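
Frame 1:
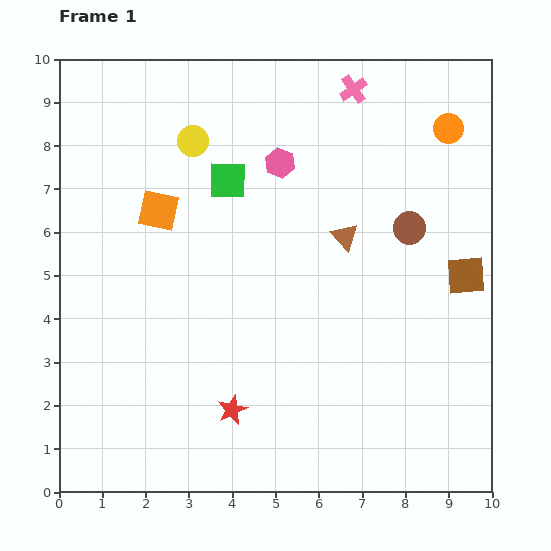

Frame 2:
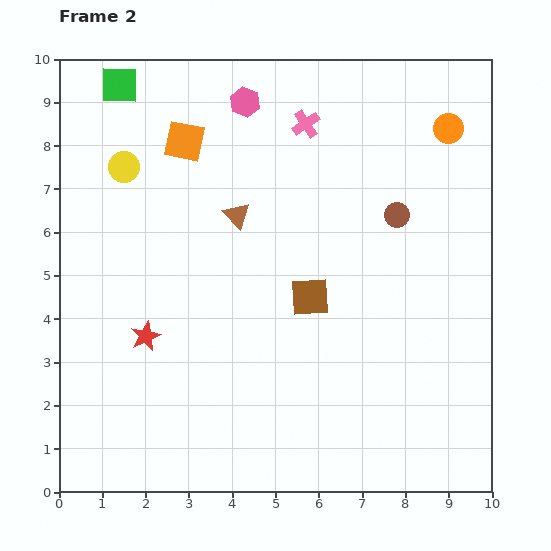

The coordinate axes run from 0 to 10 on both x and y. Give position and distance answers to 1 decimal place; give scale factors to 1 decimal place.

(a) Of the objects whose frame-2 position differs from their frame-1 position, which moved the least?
the brown circle

(moved 0.4)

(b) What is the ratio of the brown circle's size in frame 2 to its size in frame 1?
0.8×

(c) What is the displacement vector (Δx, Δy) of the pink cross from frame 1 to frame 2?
(-1.1, -0.8)

The pink cross was at (6.8, 9.3) in frame 1 and (5.7, 8.5) in frame 2.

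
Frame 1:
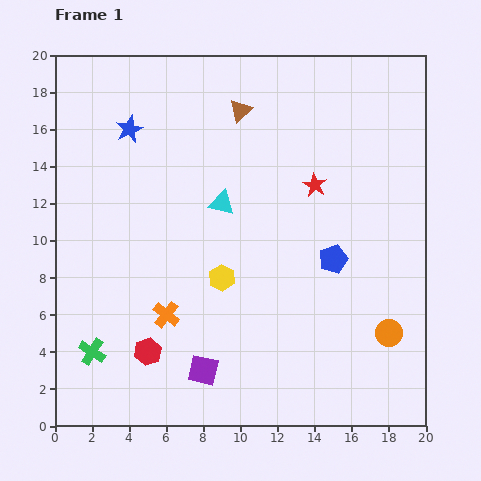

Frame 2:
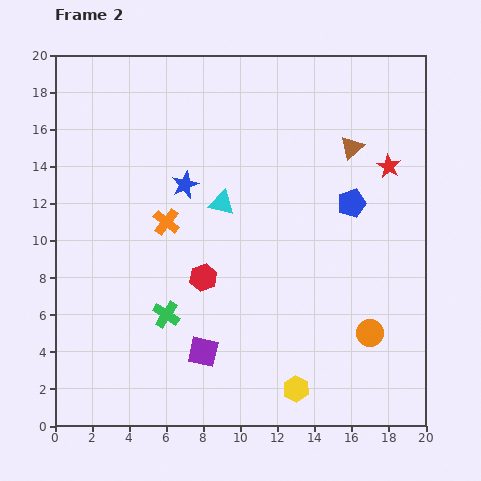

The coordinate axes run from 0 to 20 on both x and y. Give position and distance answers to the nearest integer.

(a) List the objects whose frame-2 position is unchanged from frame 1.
the cyan triangle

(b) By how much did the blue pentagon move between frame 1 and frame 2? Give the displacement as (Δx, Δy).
(1, 3)

The blue pentagon was at (15, 9) in frame 1 and (16, 12) in frame 2.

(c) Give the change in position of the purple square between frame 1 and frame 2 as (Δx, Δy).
(0, 1)

The purple square was at (8, 3) in frame 1 and (8, 4) in frame 2.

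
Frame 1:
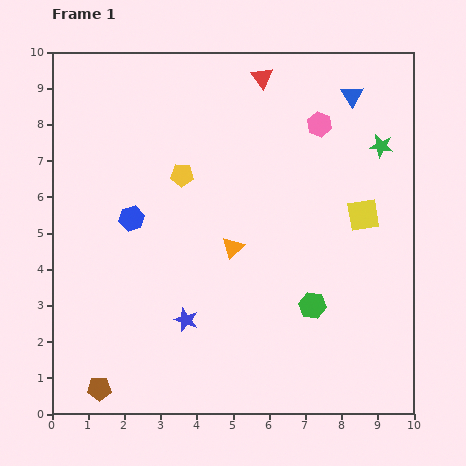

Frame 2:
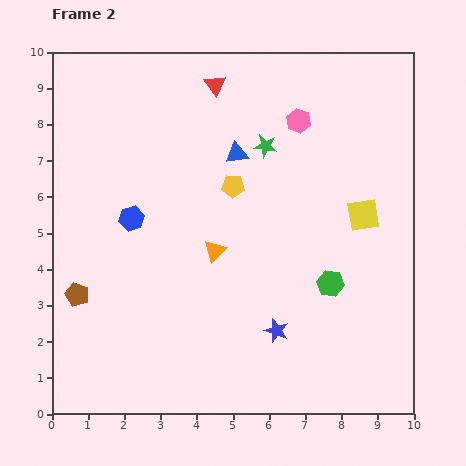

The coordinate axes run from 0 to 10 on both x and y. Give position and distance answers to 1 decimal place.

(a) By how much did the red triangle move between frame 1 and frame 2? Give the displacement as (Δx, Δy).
(-1.3, -0.2)

The red triangle was at (5.8, 9.3) in frame 1 and (4.5, 9.1) in frame 2.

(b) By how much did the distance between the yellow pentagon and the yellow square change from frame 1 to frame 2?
-1.4

Distance in frame 1: 5.1. Distance in frame 2: 3.7.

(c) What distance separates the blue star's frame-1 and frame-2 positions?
2.5

The blue star moved from (3.7, 2.6) to (6.2, 2.3), a distance of √(2.5² + 0.3²) ≈ 2.5.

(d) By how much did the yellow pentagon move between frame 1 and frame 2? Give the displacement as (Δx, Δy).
(1.4, -0.3)

The yellow pentagon was at (3.6, 6.6) in frame 1 and (5.0, 6.3) in frame 2.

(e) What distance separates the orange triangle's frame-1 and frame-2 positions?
0.5

The orange triangle moved from (5.0, 4.6) to (4.5, 4.5), a distance of √(0.5² + 0.1²) ≈ 0.5.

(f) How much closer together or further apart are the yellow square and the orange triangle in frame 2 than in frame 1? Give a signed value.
+0.5

Distance in frame 1: 3.7. Distance in frame 2: 4.2.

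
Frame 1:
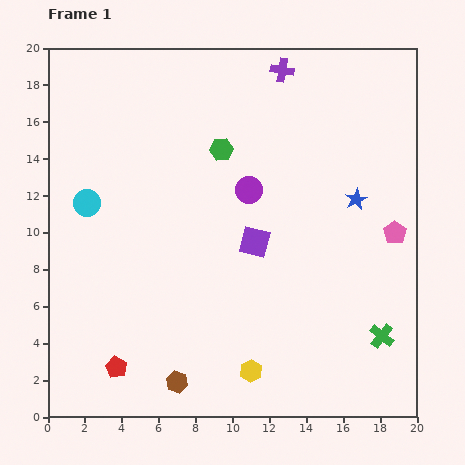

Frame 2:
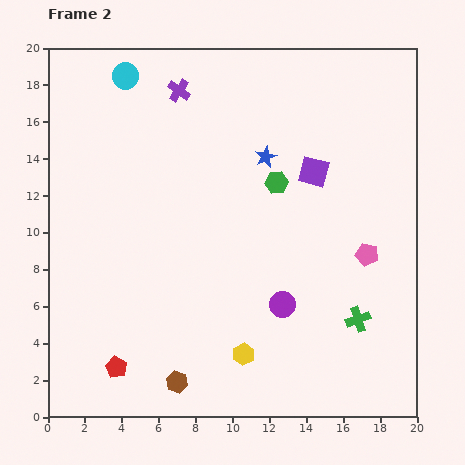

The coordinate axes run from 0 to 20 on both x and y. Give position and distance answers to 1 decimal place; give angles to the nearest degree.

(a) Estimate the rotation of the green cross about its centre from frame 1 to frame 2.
32° clockwise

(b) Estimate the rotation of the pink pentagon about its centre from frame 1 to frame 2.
23° counter-clockwise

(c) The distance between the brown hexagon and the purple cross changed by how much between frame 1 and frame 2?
-2.0

Distance in frame 1: 17.8. Distance in frame 2: 15.8.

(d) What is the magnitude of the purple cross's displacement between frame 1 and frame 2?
5.7

The purple cross moved from (12.7, 18.8) to (7.1, 17.7), a distance of √(5.6² + 1.1²) ≈ 5.7.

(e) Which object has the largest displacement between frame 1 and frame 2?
the cyan circle

(moved 7.2; next 6.5)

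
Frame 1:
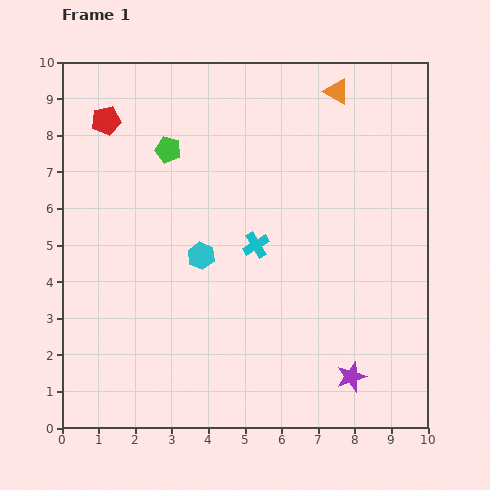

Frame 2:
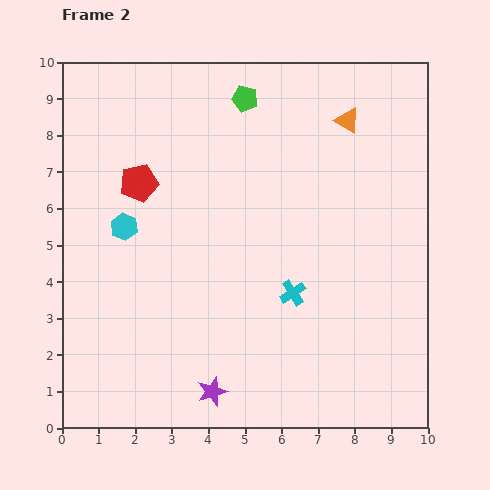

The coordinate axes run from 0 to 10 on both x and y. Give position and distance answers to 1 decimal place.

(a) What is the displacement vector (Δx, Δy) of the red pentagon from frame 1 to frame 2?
(0.9, -1.7)

The red pentagon was at (1.2, 8.4) in frame 1 and (2.1, 6.7) in frame 2.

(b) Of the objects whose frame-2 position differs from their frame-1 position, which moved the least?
the orange triangle

(moved 0.9)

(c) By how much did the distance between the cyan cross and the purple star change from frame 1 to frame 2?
-0.9

Distance in frame 1: 4.4. Distance in frame 2: 3.5.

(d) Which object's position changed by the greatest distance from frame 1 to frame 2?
the purple star

(moved 3.8; next 2.5)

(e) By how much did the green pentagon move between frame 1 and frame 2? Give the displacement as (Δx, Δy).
(2.1, 1.4)

The green pentagon was at (2.9, 7.6) in frame 1 and (5.0, 9.0) in frame 2.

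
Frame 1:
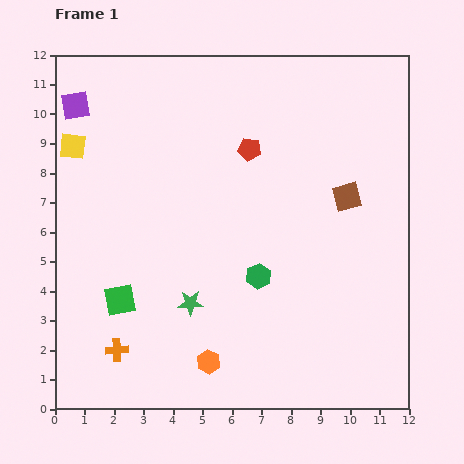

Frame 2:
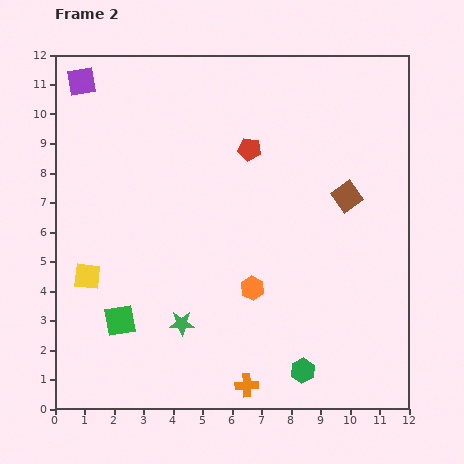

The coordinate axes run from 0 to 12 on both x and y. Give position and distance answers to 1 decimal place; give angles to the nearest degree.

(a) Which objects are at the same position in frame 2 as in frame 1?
the red pentagon, the brown square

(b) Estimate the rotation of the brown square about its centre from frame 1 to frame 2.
21° counter-clockwise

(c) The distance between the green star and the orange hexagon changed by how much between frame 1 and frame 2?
+0.6

Distance in frame 1: 2.1. Distance in frame 2: 2.7.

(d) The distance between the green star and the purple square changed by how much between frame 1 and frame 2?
+1.1

Distance in frame 1: 7.8. Distance in frame 2: 8.9.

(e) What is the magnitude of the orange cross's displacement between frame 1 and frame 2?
4.6

The orange cross moved from (2.1, 2.0) to (6.5, 0.8), a distance of √(4.4² + 1.2²) ≈ 4.6.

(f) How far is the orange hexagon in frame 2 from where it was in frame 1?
2.9

The orange hexagon moved from (5.2, 1.6) to (6.7, 4.1), a distance of √(1.5² + 2.5²) ≈ 2.9.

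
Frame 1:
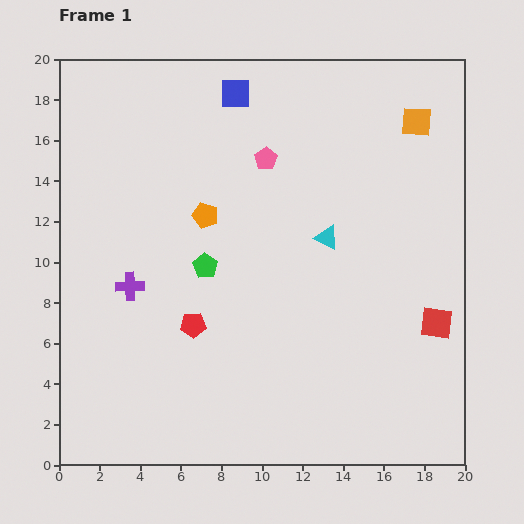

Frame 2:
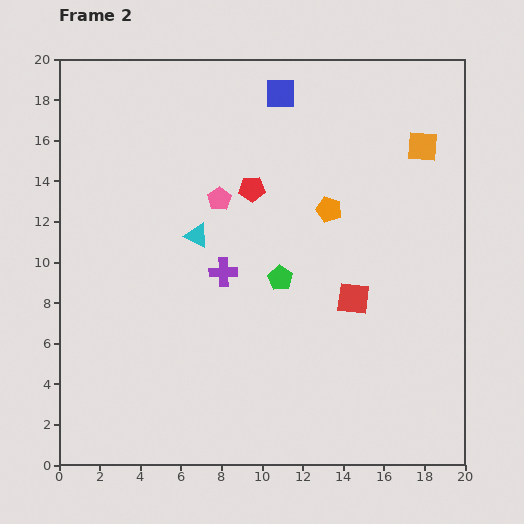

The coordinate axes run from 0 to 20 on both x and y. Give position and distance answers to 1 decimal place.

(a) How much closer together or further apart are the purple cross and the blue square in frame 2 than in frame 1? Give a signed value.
-1.6

Distance in frame 1: 10.8. Distance in frame 2: 9.2.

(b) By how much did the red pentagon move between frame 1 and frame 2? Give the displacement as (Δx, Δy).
(2.9, 6.7)

The red pentagon was at (6.6, 6.9) in frame 1 and (9.5, 13.6) in frame 2.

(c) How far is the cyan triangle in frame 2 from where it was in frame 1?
6.4

The cyan triangle moved from (13.2, 11.2) to (6.8, 11.3), a distance of √(6.4² + 0.1²) ≈ 6.4.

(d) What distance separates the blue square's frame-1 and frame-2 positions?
2.2

The blue square moved from (8.7, 18.3) to (10.9, 18.3), a distance of √(2.2² + 0.0²) ≈ 2.2.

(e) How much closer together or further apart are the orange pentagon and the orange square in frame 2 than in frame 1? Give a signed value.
-5.9

Distance in frame 1: 11.4. Distance in frame 2: 5.5.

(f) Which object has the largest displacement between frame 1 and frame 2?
the red pentagon

(moved 7.3; next 6.4)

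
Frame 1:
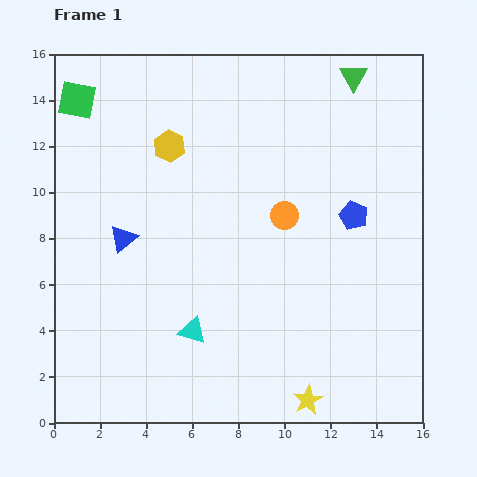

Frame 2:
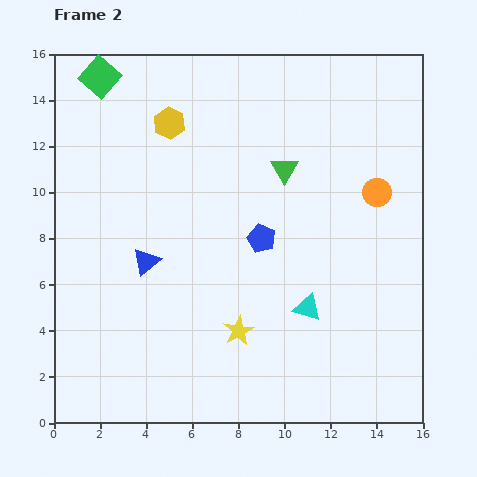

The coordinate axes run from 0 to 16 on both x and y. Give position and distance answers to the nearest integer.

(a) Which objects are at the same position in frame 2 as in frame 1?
none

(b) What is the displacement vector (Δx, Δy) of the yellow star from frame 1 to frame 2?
(-3, 3)

The yellow star was at (11, 1) in frame 1 and (8, 4) in frame 2.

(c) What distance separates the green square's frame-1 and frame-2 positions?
1

The green square moved from (1, 14) to (2, 15), a distance of √(1² + 1²) ≈ 1.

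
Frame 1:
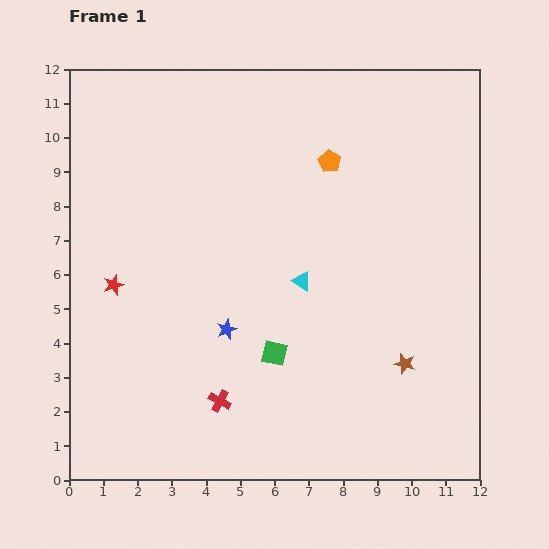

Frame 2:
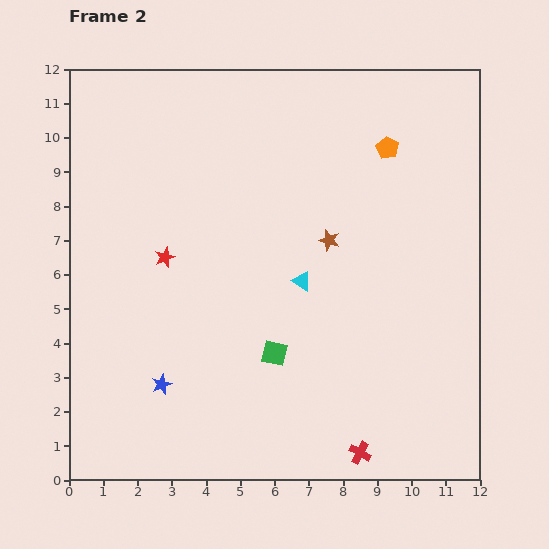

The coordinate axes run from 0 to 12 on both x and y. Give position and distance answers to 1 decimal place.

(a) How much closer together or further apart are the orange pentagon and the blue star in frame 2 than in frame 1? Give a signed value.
+3.8

Distance in frame 1: 5.7. Distance in frame 2: 9.5.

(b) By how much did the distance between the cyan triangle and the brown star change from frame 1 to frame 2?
-2.4

Distance in frame 1: 3.8. Distance in frame 2: 1.4.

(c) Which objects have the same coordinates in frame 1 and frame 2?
the cyan triangle, the green square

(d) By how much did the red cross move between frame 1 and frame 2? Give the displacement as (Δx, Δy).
(4.1, -1.5)

The red cross was at (4.4, 2.3) in frame 1 and (8.5, 0.8) in frame 2.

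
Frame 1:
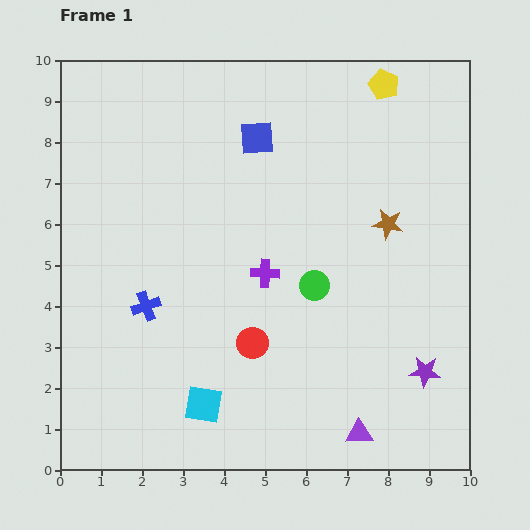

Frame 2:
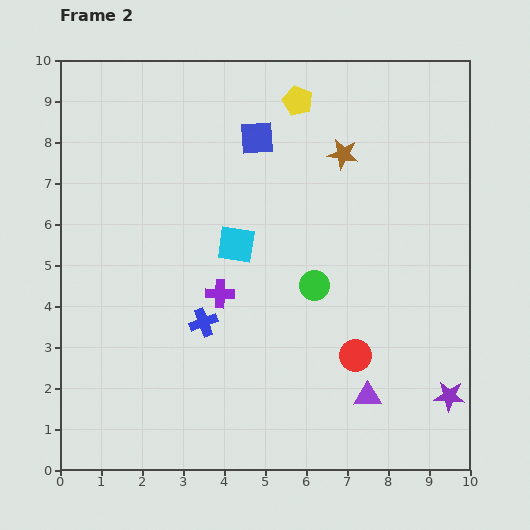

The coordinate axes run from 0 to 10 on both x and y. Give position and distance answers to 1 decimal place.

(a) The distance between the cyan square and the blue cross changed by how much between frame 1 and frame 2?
-0.7

Distance in frame 1: 2.8. Distance in frame 2: 2.1.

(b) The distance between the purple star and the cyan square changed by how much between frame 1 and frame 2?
+0.9

Distance in frame 1: 5.5. Distance in frame 2: 6.4.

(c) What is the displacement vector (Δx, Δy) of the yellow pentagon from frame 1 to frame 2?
(-2.1, -0.4)

The yellow pentagon was at (7.9, 9.4) in frame 1 and (5.8, 9.0) in frame 2.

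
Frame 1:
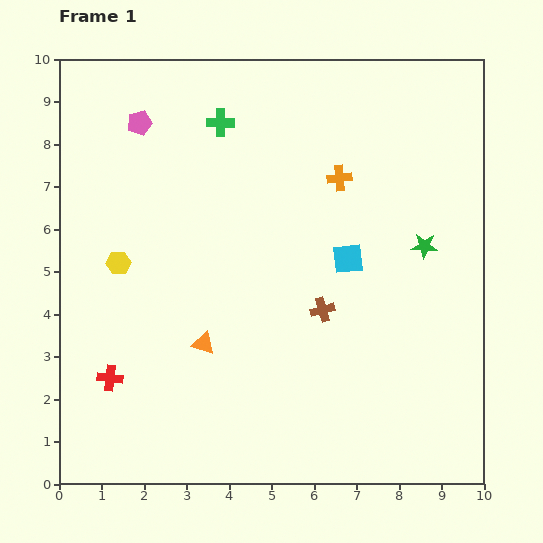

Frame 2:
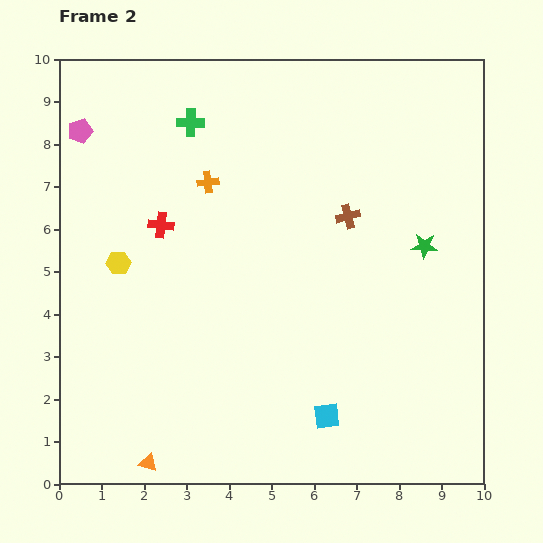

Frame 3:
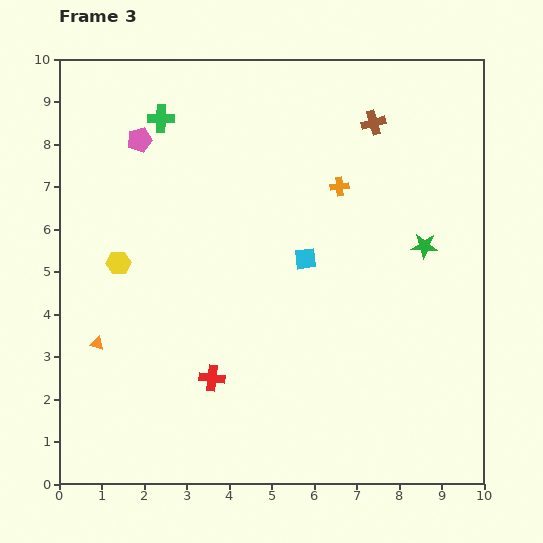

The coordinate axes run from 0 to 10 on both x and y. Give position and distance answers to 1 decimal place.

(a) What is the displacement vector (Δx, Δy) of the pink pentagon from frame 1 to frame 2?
(-1.4, -0.2)

The pink pentagon was at (1.9, 8.5) in frame 1 and (0.5, 8.3) in frame 2.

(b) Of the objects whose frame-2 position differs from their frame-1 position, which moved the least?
the green cross

(moved 0.7)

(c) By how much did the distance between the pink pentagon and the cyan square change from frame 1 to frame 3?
-1.1

Distance in frame 1: 5.9. Distance in frame 3: 4.8.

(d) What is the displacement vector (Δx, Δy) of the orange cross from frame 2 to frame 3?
(3.1, -0.1)

The orange cross was at (3.5, 7.1) in frame 2 and (6.6, 7.0) in frame 3.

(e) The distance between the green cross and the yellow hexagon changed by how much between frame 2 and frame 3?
-0.2

Distance in frame 2: 3.7. Distance in frame 3: 3.5.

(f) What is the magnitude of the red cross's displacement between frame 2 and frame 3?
3.8

The red cross moved from (2.4, 6.1) to (3.6, 2.5), a distance of √(1.2² + 3.6²) ≈ 3.8.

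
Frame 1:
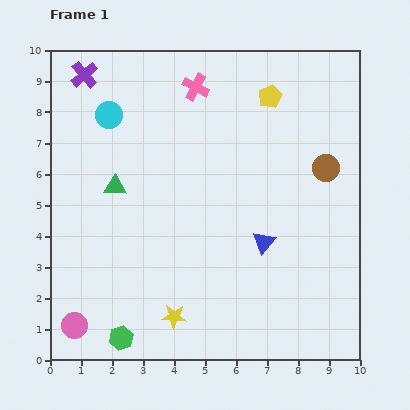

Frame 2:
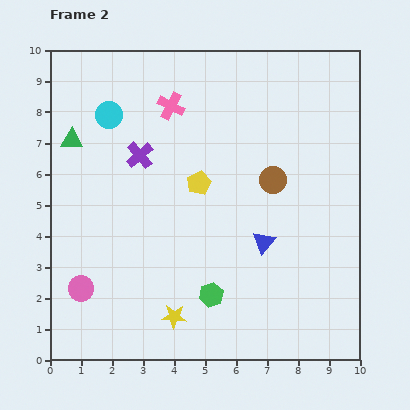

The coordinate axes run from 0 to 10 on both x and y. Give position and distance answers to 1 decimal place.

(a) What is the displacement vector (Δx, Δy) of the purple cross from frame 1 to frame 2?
(1.8, -2.6)

The purple cross was at (1.1, 9.2) in frame 1 and (2.9, 6.6) in frame 2.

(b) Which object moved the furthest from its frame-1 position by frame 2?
the yellow pentagon

(moved 3.6; next 3.2)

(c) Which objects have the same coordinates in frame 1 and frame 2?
the blue triangle, the yellow star, the cyan circle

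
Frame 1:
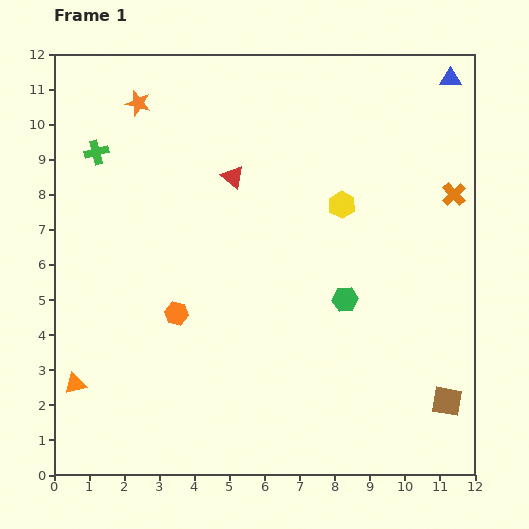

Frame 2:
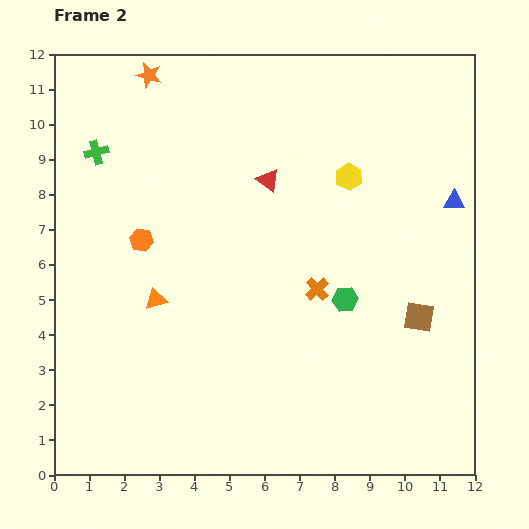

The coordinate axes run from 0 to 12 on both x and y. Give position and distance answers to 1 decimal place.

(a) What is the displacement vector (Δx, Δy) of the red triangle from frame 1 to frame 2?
(1.0, -0.1)

The red triangle was at (5.1, 8.5) in frame 1 and (6.1, 8.4) in frame 2.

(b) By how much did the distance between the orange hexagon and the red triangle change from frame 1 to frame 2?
-0.2

Distance in frame 1: 4.2. Distance in frame 2: 4.0.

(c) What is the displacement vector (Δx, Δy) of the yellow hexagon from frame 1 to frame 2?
(0.2, 0.8)

The yellow hexagon was at (8.2, 7.7) in frame 1 and (8.4, 8.5) in frame 2.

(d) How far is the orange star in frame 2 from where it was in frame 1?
0.9

The orange star moved from (2.4, 10.6) to (2.7, 11.4), a distance of √(0.3² + 0.8²) ≈ 0.9.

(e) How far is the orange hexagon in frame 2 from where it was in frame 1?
2.3

The orange hexagon moved from (3.5, 4.6) to (2.5, 6.7), a distance of √(1.0² + 2.1²) ≈ 2.3.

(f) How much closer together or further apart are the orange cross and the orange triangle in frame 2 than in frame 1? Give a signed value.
-7.5

Distance in frame 1: 12.1. Distance in frame 2: 4.6.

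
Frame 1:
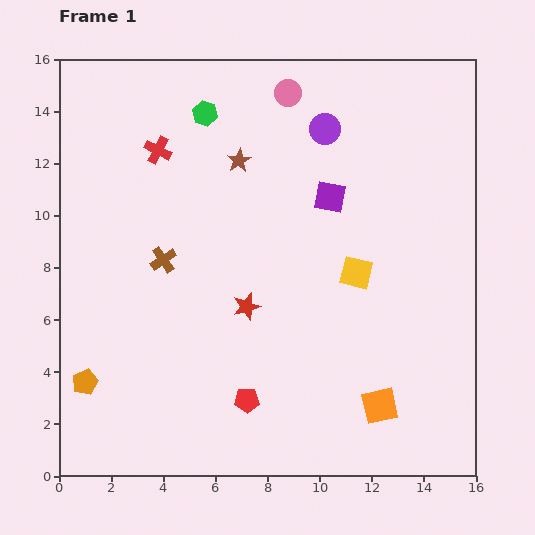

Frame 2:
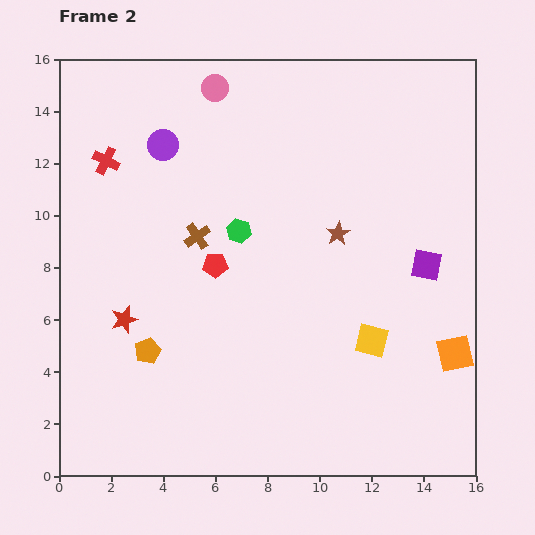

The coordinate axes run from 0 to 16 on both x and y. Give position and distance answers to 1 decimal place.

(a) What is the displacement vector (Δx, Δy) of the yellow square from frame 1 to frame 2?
(0.6, -2.6)

The yellow square was at (11.4, 7.8) in frame 1 and (12.0, 5.2) in frame 2.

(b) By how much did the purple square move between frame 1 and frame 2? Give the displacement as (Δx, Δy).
(3.7, -2.6)

The purple square was at (10.4, 10.7) in frame 1 and (14.1, 8.1) in frame 2.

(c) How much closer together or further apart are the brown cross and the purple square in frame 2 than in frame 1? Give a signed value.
+2.1

Distance in frame 1: 6.8. Distance in frame 2: 8.9.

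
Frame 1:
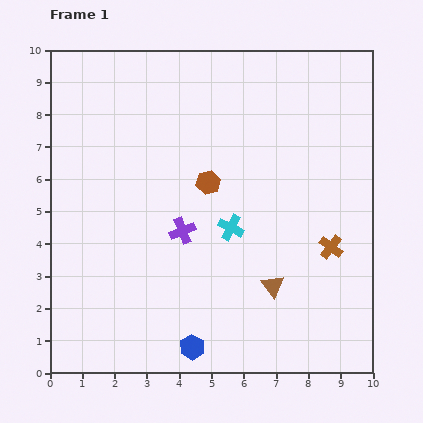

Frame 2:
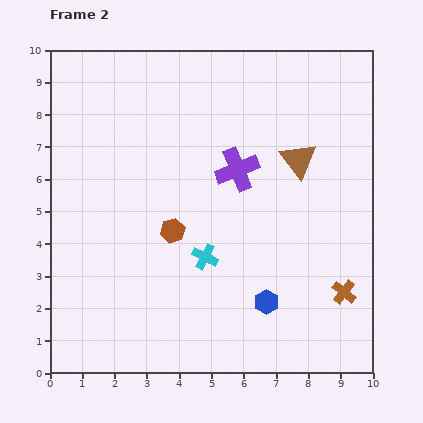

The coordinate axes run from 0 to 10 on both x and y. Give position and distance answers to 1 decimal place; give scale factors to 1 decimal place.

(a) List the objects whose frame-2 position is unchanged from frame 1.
none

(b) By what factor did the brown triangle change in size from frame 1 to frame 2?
1.6×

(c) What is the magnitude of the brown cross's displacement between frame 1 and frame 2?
1.5

The brown cross moved from (8.7, 3.9) to (9.1, 2.5), a distance of √(0.4² + 1.4²) ≈ 1.5.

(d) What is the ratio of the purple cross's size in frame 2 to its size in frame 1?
1.7×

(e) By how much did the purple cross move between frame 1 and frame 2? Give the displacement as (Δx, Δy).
(1.7, 1.9)

The purple cross was at (4.1, 4.4) in frame 1 and (5.8, 6.3) in frame 2.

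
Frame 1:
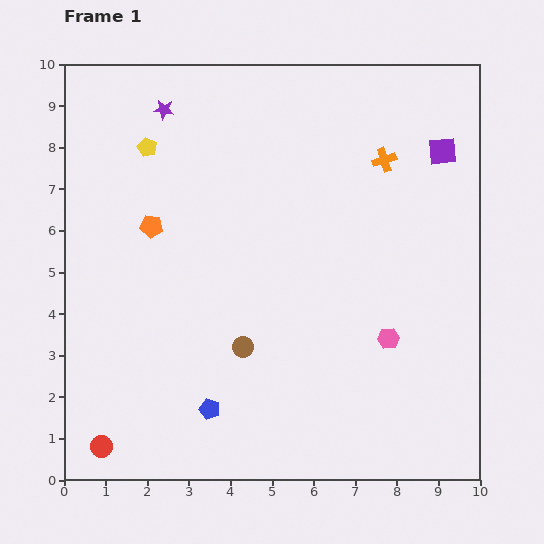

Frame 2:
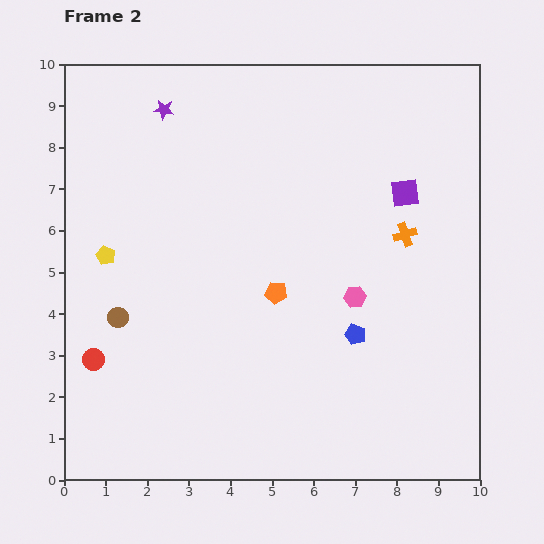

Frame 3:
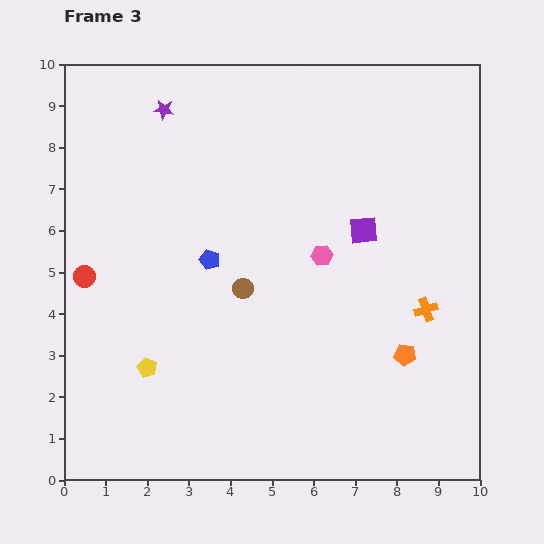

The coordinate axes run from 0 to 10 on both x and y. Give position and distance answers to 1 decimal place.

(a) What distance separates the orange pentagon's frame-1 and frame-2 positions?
3.4

The orange pentagon moved from (2.1, 6.1) to (5.1, 4.5), a distance of √(3.0² + 1.6²) ≈ 3.4.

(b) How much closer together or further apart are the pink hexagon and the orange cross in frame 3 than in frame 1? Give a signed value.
-1.5

Distance in frame 1: 4.3. Distance in frame 3: 2.8.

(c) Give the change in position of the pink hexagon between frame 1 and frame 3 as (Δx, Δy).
(-1.6, 2.0)

The pink hexagon was at (7.8, 3.4) in frame 1 and (6.2, 5.4) in frame 3.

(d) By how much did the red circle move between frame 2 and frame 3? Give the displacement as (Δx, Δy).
(-0.2, 2.0)

The red circle was at (0.7, 2.9) in frame 2 and (0.5, 4.9) in frame 3.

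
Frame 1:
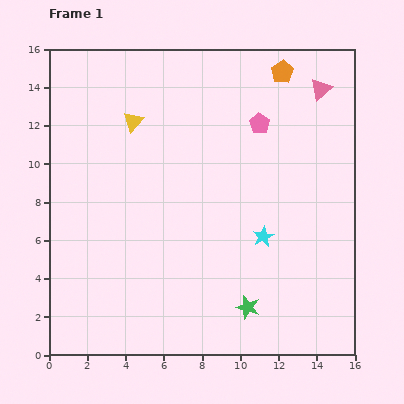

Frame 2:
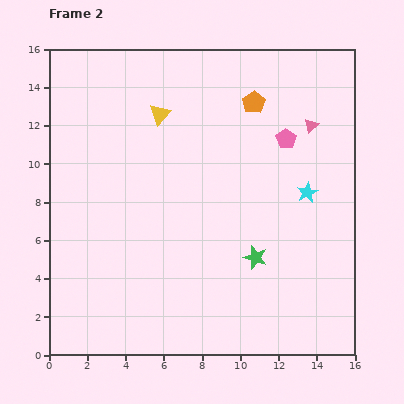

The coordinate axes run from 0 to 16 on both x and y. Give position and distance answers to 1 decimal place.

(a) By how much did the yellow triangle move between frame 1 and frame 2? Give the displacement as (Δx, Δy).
(1.4, 0.4)

The yellow triangle was at (4.4, 12.2) in frame 1 and (5.8, 12.6) in frame 2.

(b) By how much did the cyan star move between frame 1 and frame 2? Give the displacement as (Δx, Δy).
(2.3, 2.3)

The cyan star was at (11.2, 6.2) in frame 1 and (13.5, 8.5) in frame 2.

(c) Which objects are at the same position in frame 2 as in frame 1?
none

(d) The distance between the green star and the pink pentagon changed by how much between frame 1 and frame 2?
-3.2

Distance in frame 1: 9.6. Distance in frame 2: 6.4.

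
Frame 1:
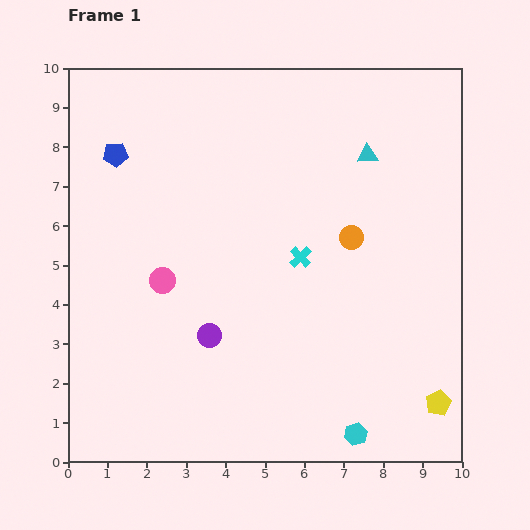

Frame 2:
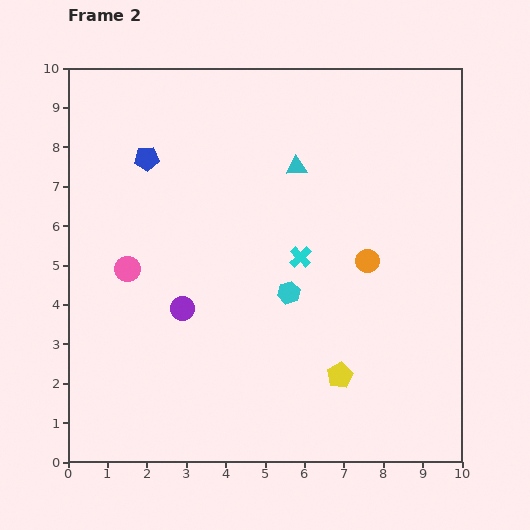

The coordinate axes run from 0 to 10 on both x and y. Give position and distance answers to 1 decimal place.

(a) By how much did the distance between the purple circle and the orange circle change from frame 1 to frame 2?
+0.5

Distance in frame 1: 4.4. Distance in frame 2: 4.9.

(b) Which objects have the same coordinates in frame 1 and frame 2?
the cyan cross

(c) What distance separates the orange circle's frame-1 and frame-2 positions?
0.7

The orange circle moved from (7.2, 5.7) to (7.6, 5.1), a distance of √(0.4² + 0.6²) ≈ 0.7.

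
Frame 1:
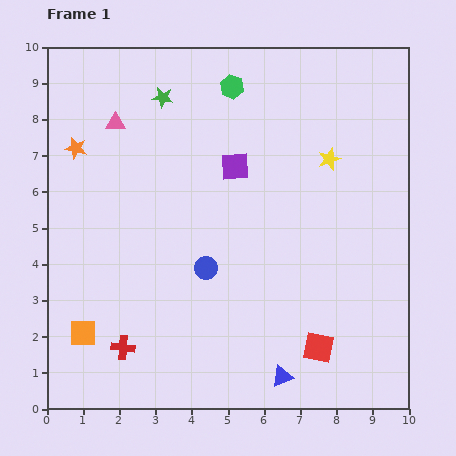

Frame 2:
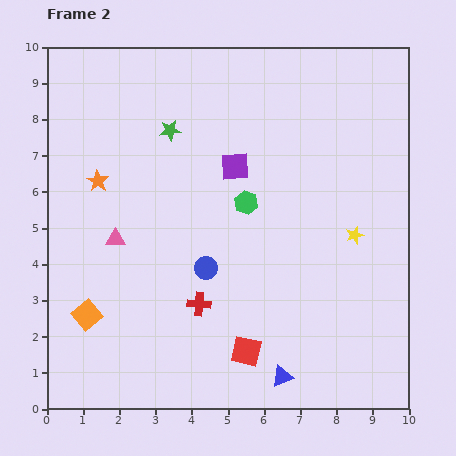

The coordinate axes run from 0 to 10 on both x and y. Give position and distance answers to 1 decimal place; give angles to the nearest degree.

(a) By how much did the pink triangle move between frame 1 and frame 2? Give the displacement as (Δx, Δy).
(0.0, -3.2)

The pink triangle was at (1.9, 7.9) in frame 1 and (1.9, 4.7) in frame 2.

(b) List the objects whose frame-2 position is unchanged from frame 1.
the blue circle, the blue triangle, the purple square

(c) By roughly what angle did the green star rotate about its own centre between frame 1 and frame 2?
17° counter-clockwise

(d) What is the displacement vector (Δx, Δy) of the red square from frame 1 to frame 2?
(-2.0, -0.1)

The red square was at (7.5, 1.7) in frame 1 and (5.5, 1.6) in frame 2.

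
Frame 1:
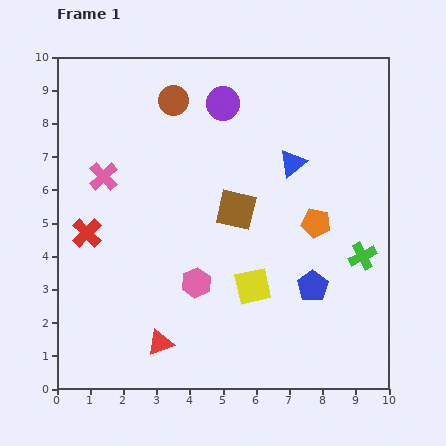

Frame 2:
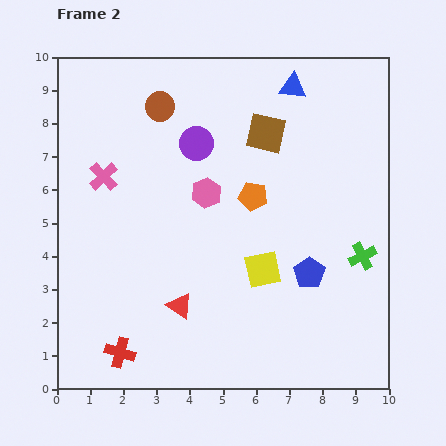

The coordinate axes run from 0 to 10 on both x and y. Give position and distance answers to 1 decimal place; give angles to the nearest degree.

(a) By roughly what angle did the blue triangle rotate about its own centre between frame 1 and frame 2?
45° clockwise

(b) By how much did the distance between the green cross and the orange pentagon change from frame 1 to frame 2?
+2.1

Distance in frame 1: 1.7. Distance in frame 2: 3.8.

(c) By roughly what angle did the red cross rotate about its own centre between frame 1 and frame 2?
29° counter-clockwise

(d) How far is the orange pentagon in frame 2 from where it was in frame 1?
2.1

The orange pentagon moved from (7.8, 5.0) to (5.9, 5.8), a distance of √(1.9² + 0.8²) ≈ 2.1.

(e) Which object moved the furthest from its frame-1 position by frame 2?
the red cross

(moved 3.7; next 2.7)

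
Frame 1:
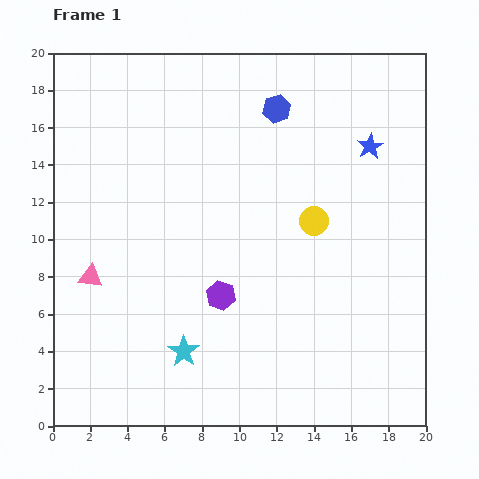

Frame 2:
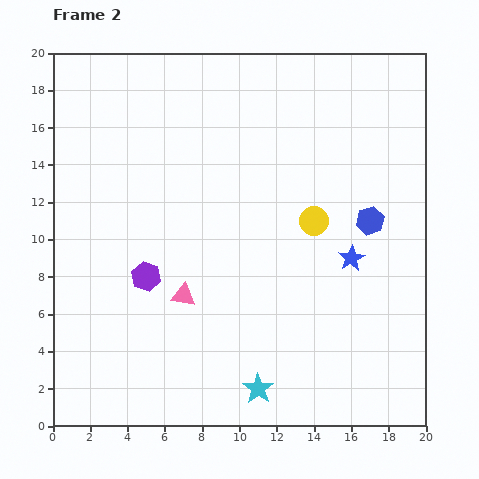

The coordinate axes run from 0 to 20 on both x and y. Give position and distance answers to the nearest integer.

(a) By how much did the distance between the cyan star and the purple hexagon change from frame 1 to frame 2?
+4

Distance in frame 1: 4. Distance in frame 2: 8.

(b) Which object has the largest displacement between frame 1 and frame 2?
the blue hexagon

(moved 8; next 6)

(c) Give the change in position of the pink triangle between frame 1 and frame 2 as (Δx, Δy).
(5, -1)

The pink triangle was at (2, 8) in frame 1 and (7, 7) in frame 2.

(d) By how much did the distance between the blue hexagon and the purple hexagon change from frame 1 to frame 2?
+2

Distance in frame 1: 10. Distance in frame 2: 12.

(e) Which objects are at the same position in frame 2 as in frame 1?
the yellow circle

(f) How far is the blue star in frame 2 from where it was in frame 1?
6

The blue star moved from (17, 15) to (16, 9), a distance of √(1² + 6²) ≈ 6.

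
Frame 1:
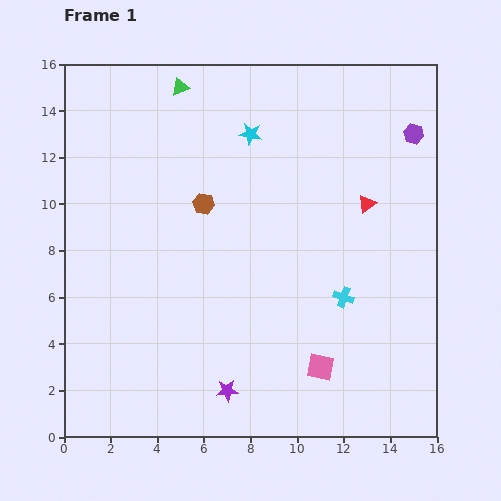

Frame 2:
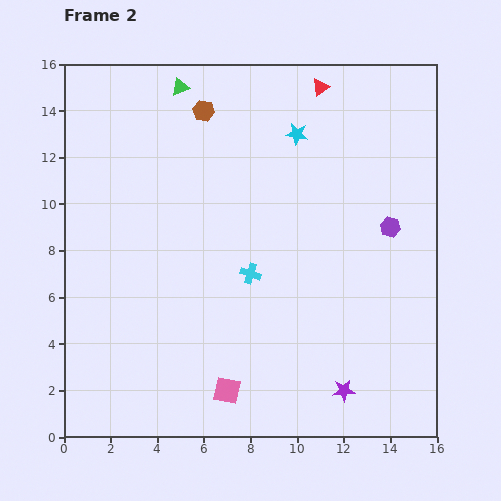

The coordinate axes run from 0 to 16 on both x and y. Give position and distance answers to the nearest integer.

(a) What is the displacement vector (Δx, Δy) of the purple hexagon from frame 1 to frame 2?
(-1, -4)

The purple hexagon was at (15, 13) in frame 1 and (14, 9) in frame 2.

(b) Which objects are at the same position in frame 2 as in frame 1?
the green triangle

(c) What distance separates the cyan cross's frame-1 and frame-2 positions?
4

The cyan cross moved from (12, 6) to (8, 7), a distance of √(4² + 1²) ≈ 4.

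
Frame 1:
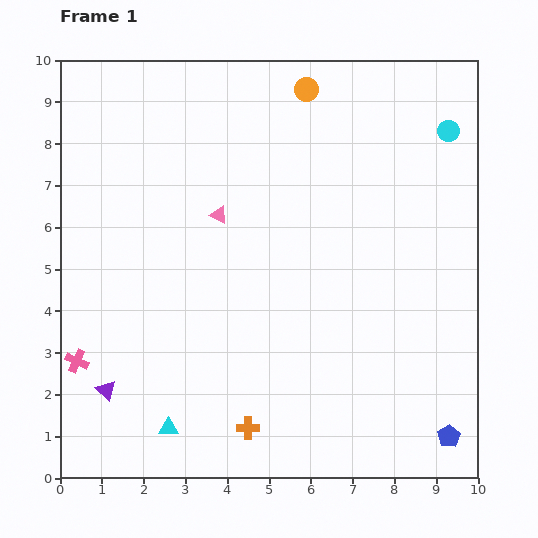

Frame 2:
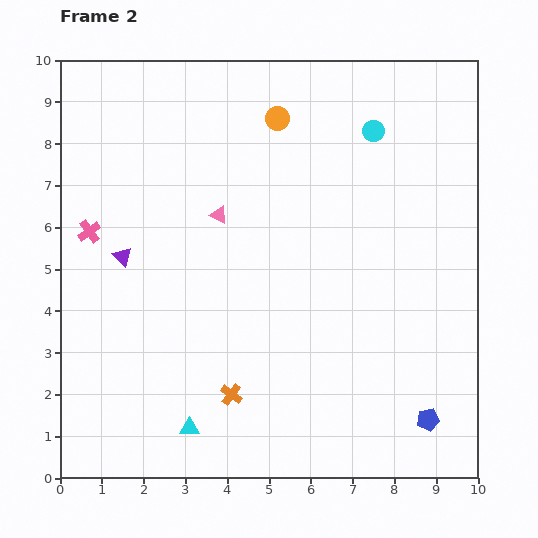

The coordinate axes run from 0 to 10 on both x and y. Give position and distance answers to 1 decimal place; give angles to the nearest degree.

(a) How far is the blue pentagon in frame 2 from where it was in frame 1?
0.6

The blue pentagon moved from (9.3, 1.0) to (8.8, 1.4), a distance of √(0.5² + 0.4²) ≈ 0.6.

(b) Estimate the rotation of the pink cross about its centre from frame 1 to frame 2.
29° clockwise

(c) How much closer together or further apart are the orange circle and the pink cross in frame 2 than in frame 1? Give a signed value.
-3.3

Distance in frame 1: 8.5. Distance in frame 2: 5.2.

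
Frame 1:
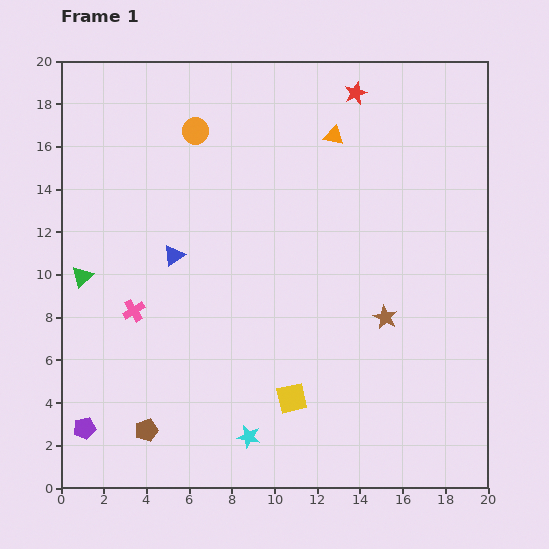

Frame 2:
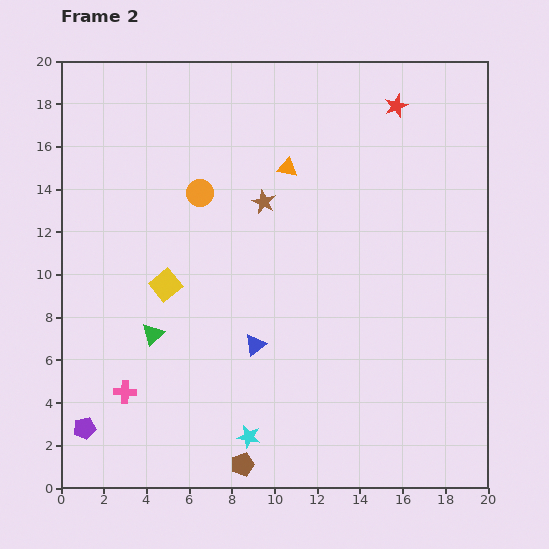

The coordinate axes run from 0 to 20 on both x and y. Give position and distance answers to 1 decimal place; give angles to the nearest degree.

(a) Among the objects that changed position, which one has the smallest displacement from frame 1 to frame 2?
the red star

(moved 2.0)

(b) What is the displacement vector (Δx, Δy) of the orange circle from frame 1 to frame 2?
(0.2, -2.9)

The orange circle was at (6.3, 16.7) in frame 1 and (6.5, 13.8) in frame 2.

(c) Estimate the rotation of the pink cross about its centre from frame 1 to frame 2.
34° clockwise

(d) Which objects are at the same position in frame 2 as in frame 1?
the purple pentagon, the cyan star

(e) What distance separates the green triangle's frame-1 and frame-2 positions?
4.3

The green triangle moved from (1.0, 9.9) to (4.3, 7.2), a distance of √(3.3² + 2.7²) ≈ 4.3.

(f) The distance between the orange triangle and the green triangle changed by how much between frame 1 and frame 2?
-3.5

Distance in frame 1: 13.5. Distance in frame 2: 10.0.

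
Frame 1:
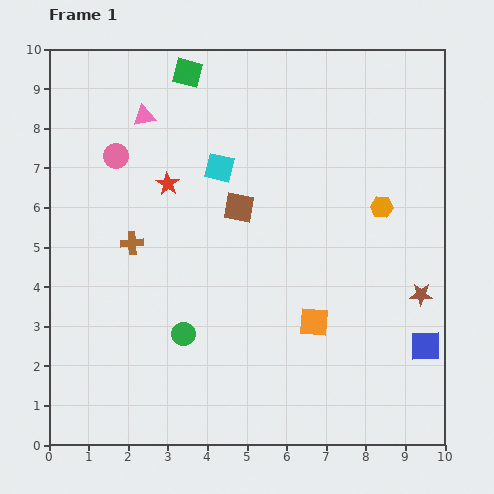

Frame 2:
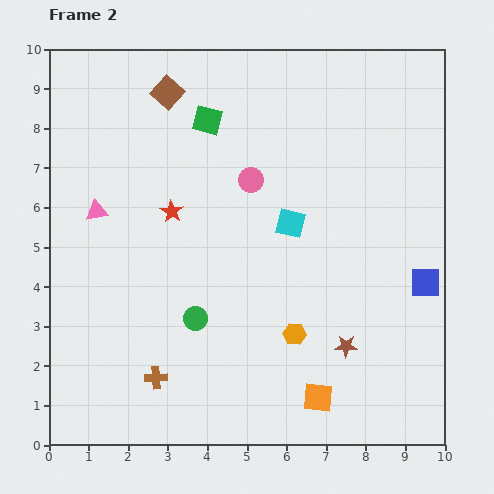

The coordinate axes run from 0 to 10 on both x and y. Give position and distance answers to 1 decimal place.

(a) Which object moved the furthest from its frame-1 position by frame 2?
the orange hexagon

(moved 3.9; next 3.5)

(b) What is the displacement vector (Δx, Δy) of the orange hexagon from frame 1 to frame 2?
(-2.2, -3.2)

The orange hexagon was at (8.4, 6.0) in frame 1 and (6.2, 2.8) in frame 2.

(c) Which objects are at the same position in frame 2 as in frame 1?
none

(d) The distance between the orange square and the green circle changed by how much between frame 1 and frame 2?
+0.4

Distance in frame 1: 3.3. Distance in frame 2: 3.7.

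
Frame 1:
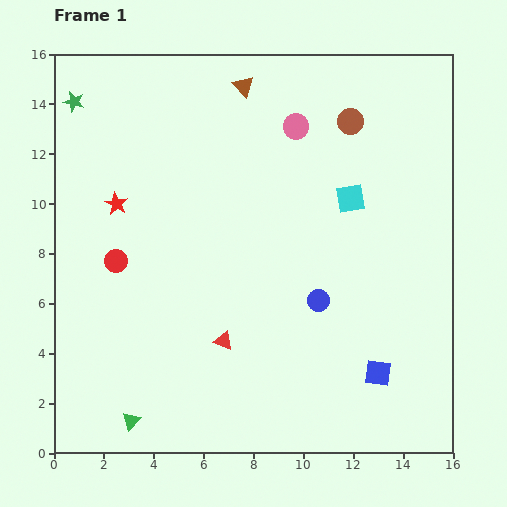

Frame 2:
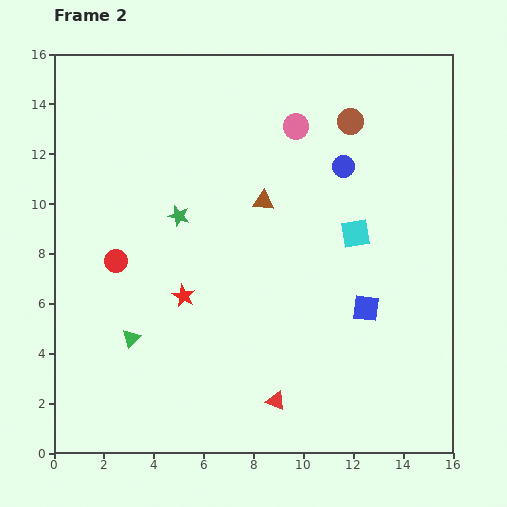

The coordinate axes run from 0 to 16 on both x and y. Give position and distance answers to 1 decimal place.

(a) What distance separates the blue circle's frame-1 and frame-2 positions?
5.5

The blue circle moved from (10.6, 6.1) to (11.6, 11.5), a distance of √(1.0² + 5.4²) ≈ 5.5.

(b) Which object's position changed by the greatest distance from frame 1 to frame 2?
the green star

(moved 6.2; next 5.5)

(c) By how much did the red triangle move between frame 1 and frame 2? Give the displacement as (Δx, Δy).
(2.1, -2.4)

The red triangle was at (6.8, 4.5) in frame 1 and (8.9, 2.1) in frame 2.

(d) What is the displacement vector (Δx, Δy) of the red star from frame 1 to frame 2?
(2.7, -3.7)

The red star was at (2.5, 10.0) in frame 1 and (5.2, 6.3) in frame 2.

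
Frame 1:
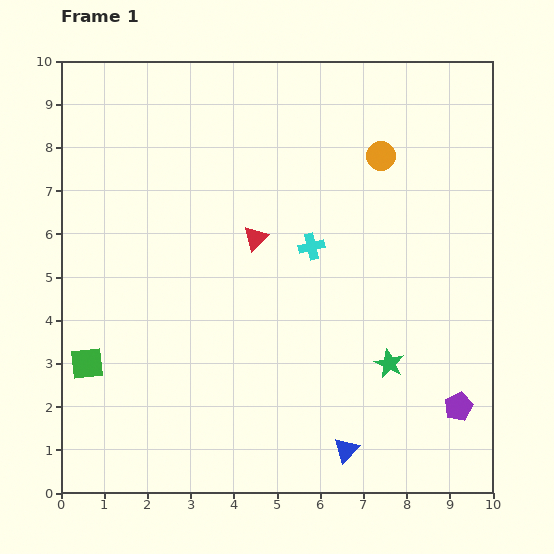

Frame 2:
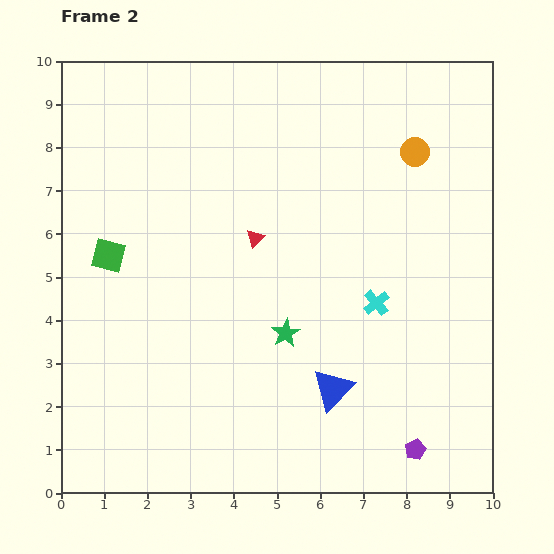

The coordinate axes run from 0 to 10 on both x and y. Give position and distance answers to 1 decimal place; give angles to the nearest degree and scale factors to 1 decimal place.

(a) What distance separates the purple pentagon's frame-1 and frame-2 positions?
1.4

The purple pentagon moved from (9.2, 2.0) to (8.2, 1.0), a distance of √(1.0² + 1.0²) ≈ 1.4.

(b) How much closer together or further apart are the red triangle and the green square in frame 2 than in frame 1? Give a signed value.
-1.5

Distance in frame 1: 4.9. Distance in frame 2: 3.4.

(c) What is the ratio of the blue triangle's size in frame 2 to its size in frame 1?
1.7×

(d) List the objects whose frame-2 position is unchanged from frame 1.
the red triangle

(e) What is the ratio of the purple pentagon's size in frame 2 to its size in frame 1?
0.7×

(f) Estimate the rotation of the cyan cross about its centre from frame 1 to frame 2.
27° counter-clockwise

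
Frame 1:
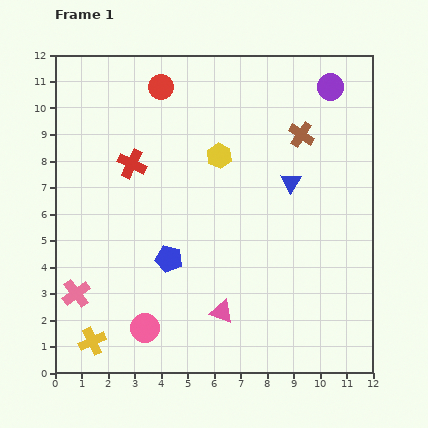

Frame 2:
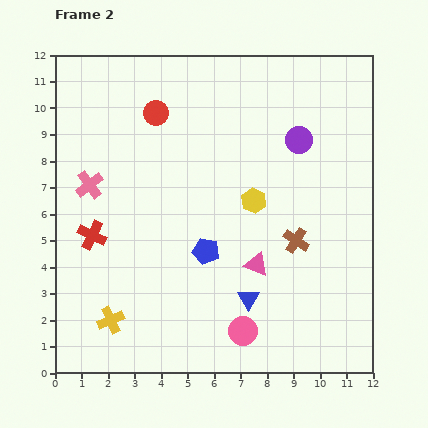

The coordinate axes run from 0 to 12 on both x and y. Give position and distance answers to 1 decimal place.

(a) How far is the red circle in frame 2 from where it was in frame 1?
1.0

The red circle moved from (4.0, 10.8) to (3.8, 9.8), a distance of √(0.2² + 1.0²) ≈ 1.0.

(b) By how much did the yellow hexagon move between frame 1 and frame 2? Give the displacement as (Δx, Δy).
(1.3, -1.7)

The yellow hexagon was at (6.2, 8.2) in frame 1 and (7.5, 6.5) in frame 2.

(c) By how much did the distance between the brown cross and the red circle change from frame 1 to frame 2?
+1.6

Distance in frame 1: 5.6. Distance in frame 2: 7.2.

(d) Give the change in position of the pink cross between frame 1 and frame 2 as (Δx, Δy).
(0.5, 4.1)

The pink cross was at (0.8, 3.0) in frame 1 and (1.3, 7.1) in frame 2.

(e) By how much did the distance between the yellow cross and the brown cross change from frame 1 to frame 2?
-3.5

Distance in frame 1: 11.1. Distance in frame 2: 7.6.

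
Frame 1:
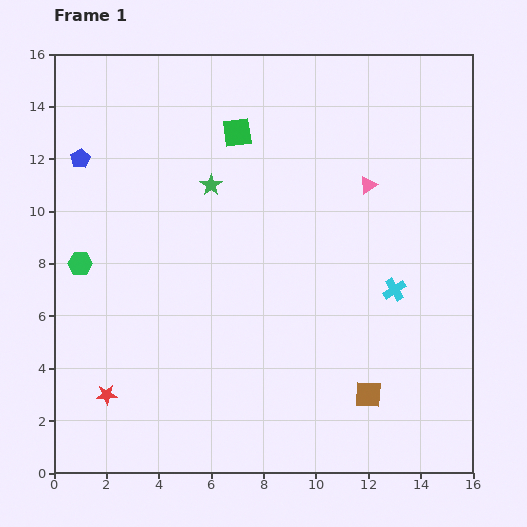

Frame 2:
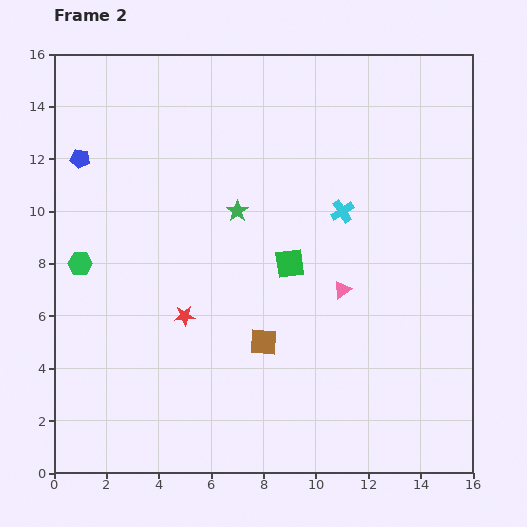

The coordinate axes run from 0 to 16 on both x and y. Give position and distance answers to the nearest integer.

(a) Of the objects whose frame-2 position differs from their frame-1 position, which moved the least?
the green star

(moved 1)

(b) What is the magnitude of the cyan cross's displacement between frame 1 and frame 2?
4

The cyan cross moved from (13, 7) to (11, 10), a distance of √(2² + 3²) ≈ 4.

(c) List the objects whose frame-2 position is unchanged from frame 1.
the green hexagon, the blue pentagon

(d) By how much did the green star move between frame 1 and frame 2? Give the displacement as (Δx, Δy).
(1, -1)

The green star was at (6, 11) in frame 1 and (7, 10) in frame 2.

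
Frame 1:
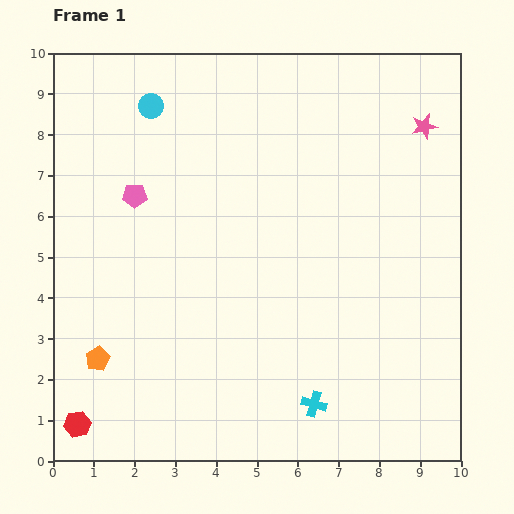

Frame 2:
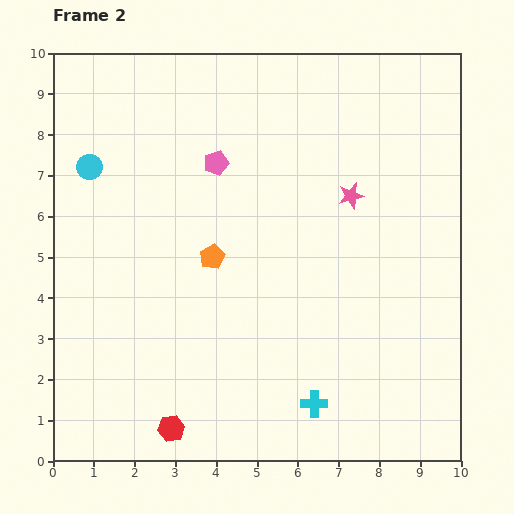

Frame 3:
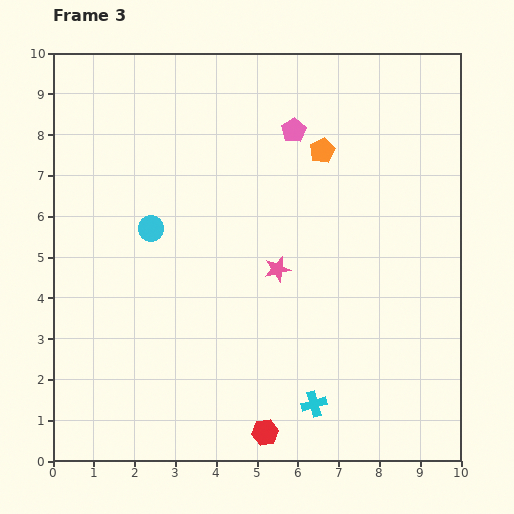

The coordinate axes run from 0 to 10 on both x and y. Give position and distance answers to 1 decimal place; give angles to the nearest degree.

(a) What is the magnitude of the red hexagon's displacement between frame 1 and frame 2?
2.3

The red hexagon moved from (0.6, 0.9) to (2.9, 0.8), a distance of √(2.3² + 0.1²) ≈ 2.3.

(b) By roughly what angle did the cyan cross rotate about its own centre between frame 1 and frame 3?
30° counter-clockwise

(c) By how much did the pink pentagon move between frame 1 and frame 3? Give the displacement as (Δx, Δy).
(3.9, 1.6)

The pink pentagon was at (2.0, 6.5) in frame 1 and (5.9, 8.1) in frame 3.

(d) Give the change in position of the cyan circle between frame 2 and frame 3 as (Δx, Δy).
(1.5, -1.5)

The cyan circle was at (0.9, 7.2) in frame 2 and (2.4, 5.7) in frame 3.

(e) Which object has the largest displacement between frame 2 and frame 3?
the orange pentagon

(moved 3.7; next 2.5)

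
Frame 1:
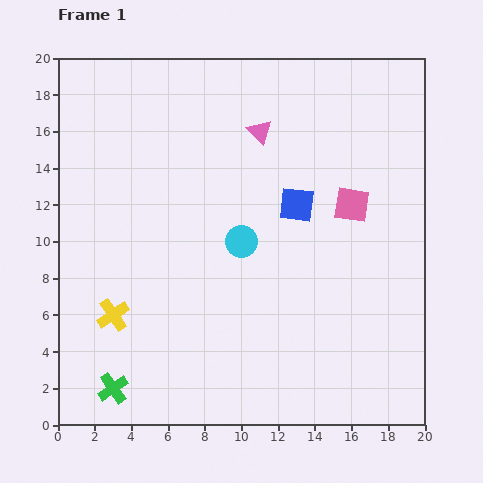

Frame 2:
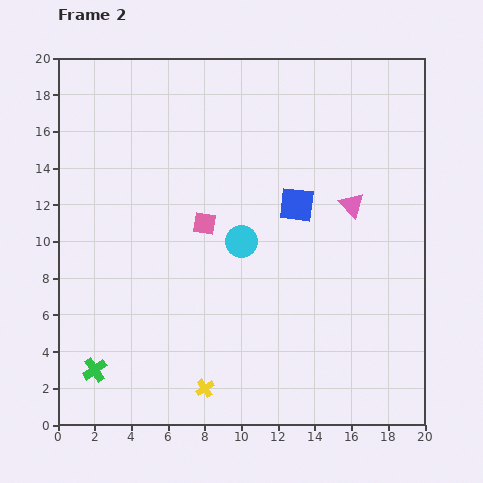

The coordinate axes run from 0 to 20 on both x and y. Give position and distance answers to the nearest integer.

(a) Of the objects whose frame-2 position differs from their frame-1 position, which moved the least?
the green cross

(moved 1)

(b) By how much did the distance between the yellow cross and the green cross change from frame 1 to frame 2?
+2

Distance in frame 1: 4. Distance in frame 2: 6.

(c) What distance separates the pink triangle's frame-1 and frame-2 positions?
6

The pink triangle moved from (11, 16) to (16, 12), a distance of √(5² + 4²) ≈ 6.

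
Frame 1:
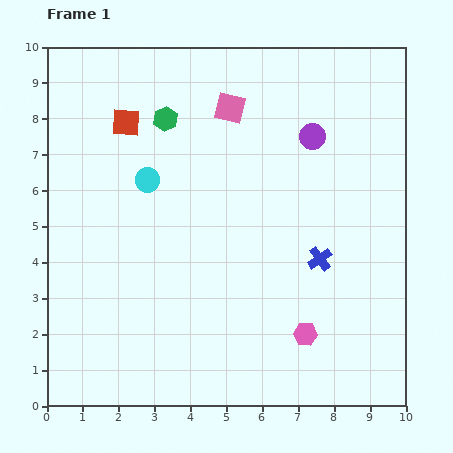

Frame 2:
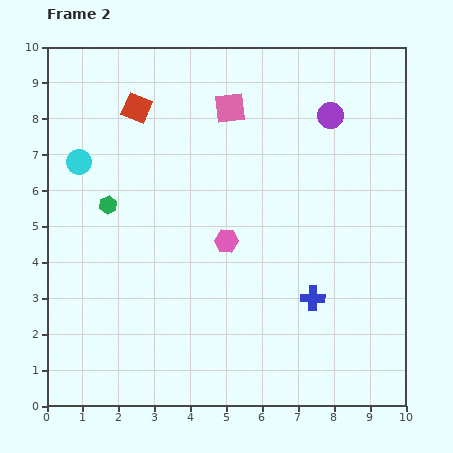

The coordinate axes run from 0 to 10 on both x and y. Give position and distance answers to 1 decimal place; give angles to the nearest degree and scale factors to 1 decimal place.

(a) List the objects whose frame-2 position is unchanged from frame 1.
the pink square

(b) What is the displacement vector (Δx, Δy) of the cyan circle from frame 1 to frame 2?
(-1.9, 0.5)

The cyan circle was at (2.8, 6.3) in frame 1 and (0.9, 6.8) in frame 2.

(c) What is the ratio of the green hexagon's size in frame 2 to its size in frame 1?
0.7×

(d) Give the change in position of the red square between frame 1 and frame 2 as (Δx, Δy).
(0.3, 0.4)

The red square was at (2.2, 7.9) in frame 1 and (2.5, 8.3) in frame 2.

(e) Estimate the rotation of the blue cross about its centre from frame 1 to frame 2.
37° clockwise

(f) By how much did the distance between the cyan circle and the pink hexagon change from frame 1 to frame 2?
-1.5

Distance in frame 1: 6.2. Distance in frame 2: 4.7.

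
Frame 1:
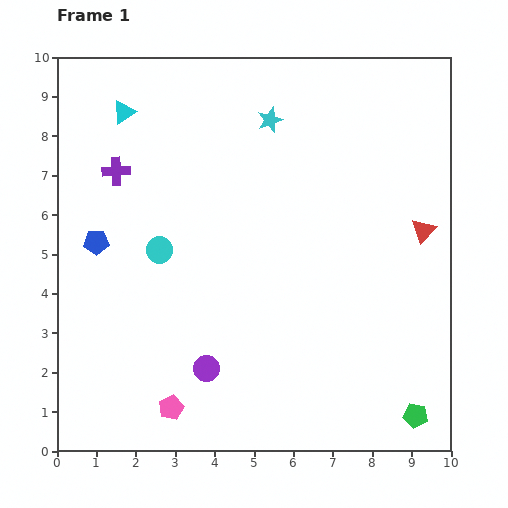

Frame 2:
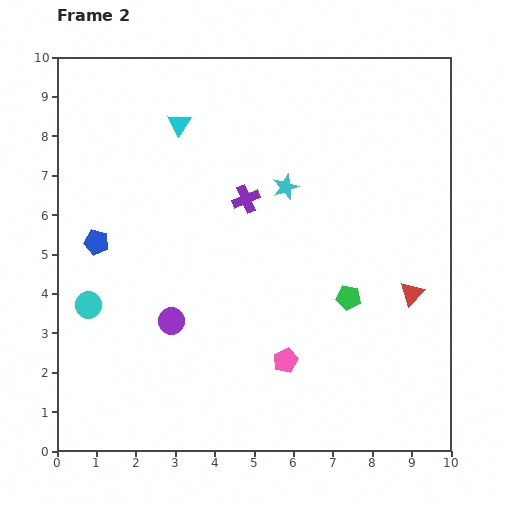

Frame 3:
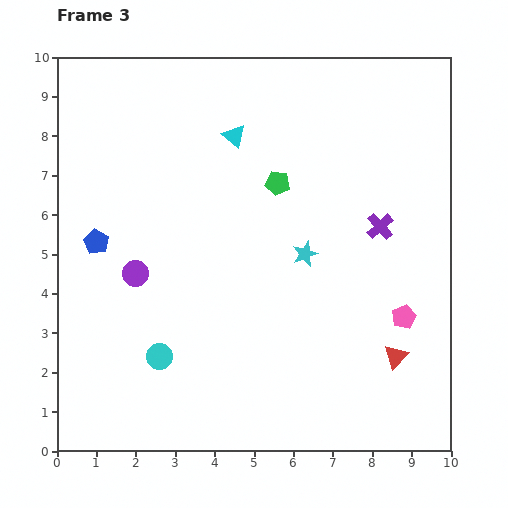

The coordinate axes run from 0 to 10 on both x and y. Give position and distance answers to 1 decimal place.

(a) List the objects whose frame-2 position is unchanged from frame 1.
the blue pentagon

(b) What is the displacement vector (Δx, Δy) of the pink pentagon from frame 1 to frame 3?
(5.9, 2.3)

The pink pentagon was at (2.9, 1.1) in frame 1 and (8.8, 3.4) in frame 3.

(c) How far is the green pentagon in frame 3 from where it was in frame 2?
3.4

The green pentagon moved from (7.4, 3.9) to (5.6, 6.8), a distance of √(1.8² + 2.9²) ≈ 3.4.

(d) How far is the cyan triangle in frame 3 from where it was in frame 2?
1.4

The cyan triangle moved from (3.1, 8.3) to (4.5, 8.0), a distance of √(1.4² + 0.3²) ≈ 1.4.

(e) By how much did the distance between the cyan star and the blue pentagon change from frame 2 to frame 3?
+0.3

Distance in frame 2: 5.0. Distance in frame 3: 5.3.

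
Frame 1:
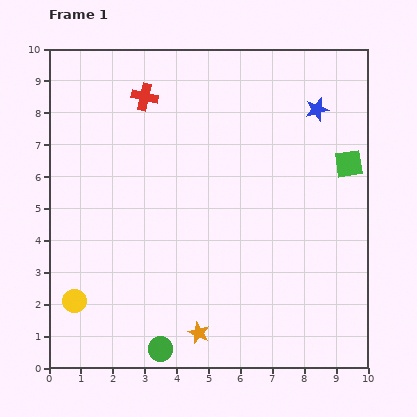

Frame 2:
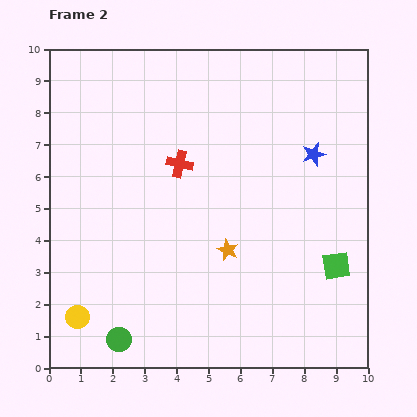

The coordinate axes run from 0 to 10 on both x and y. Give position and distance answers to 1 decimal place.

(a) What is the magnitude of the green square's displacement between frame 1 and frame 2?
3.2

The green square moved from (9.4, 6.4) to (9.0, 3.2), a distance of √(0.4² + 3.2²) ≈ 3.2.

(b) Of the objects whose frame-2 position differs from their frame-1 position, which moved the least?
the yellow circle

(moved 0.5)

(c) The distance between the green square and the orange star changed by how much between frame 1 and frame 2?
-3.7

Distance in frame 1: 7.1. Distance in frame 2: 3.4.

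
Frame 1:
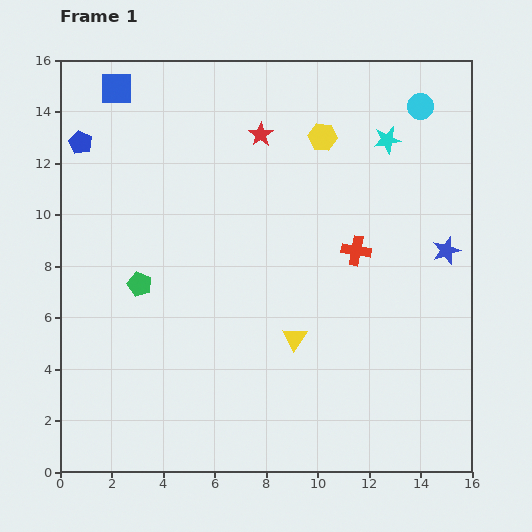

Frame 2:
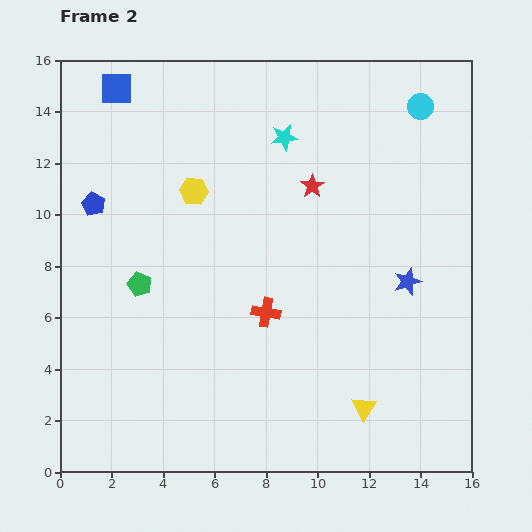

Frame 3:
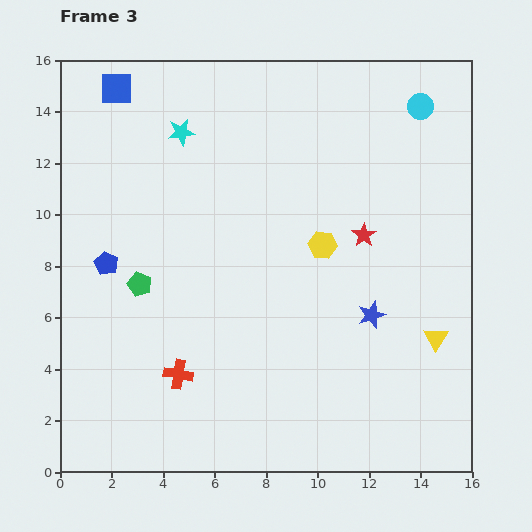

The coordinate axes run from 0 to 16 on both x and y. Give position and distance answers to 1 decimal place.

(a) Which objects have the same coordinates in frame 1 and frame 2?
the green pentagon, the blue square, the cyan circle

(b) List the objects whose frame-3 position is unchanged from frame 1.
the green pentagon, the blue square, the cyan circle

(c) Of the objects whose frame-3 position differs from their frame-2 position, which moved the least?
the blue star

(moved 1.9)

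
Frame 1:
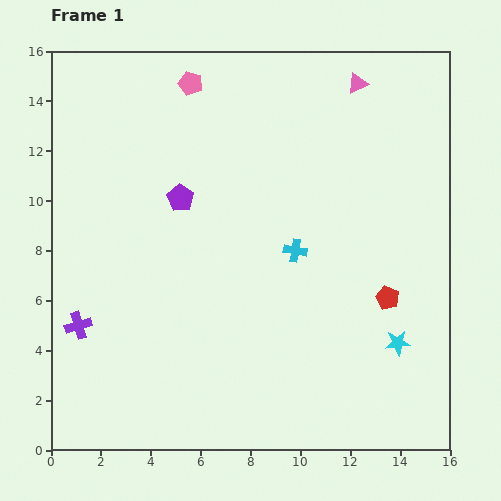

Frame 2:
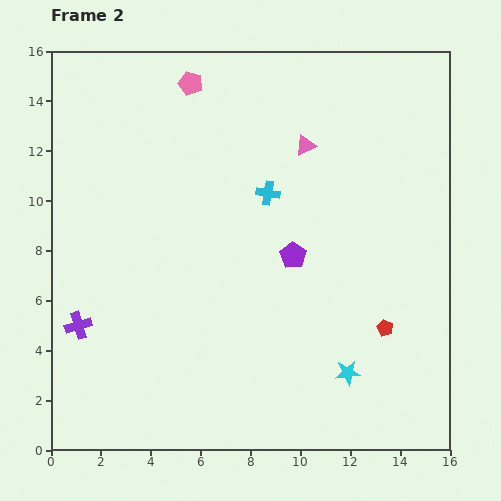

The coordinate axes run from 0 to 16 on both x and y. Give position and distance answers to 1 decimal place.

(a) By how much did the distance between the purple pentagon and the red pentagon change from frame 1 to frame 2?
-4.5

Distance in frame 1: 9.2. Distance in frame 2: 4.7.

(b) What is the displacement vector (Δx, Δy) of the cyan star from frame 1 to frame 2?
(-2.0, -1.2)

The cyan star was at (13.9, 4.3) in frame 1 and (11.9, 3.1) in frame 2.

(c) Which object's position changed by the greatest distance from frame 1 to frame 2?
the purple pentagon

(moved 5.1; next 3.3)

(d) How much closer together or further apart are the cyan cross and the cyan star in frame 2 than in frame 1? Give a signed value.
+2.4

Distance in frame 1: 5.5. Distance in frame 2: 7.9.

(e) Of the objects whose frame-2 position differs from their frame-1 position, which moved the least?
the red pentagon

(moved 1.2)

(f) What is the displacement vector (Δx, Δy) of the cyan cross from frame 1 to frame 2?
(-1.1, 2.3)

The cyan cross was at (9.8, 8.0) in frame 1 and (8.7, 10.3) in frame 2.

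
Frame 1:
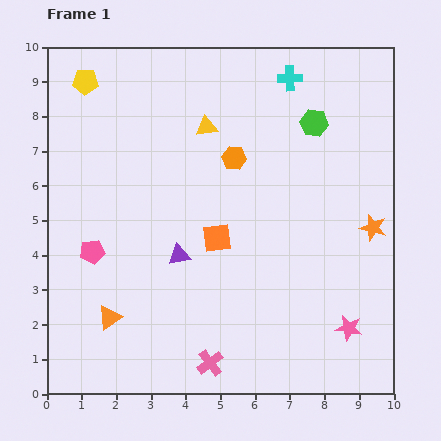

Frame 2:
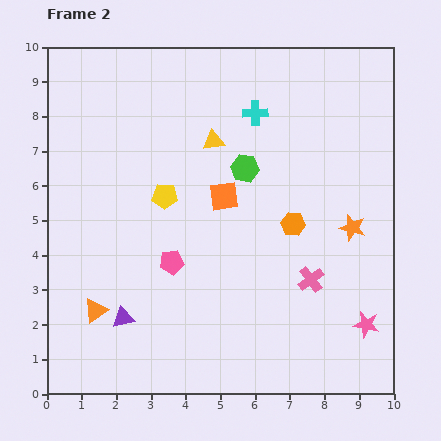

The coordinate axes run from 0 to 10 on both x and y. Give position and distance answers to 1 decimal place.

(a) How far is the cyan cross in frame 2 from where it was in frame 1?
1.4

The cyan cross moved from (7.0, 9.1) to (6.0, 8.1), a distance of √(1.0² + 1.0²) ≈ 1.4.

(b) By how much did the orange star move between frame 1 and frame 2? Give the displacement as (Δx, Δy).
(-0.6, 0.0)

The orange star was at (9.4, 4.8) in frame 1 and (8.8, 4.8) in frame 2.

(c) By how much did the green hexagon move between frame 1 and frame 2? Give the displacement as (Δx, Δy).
(-2.0, -1.3)

The green hexagon was at (7.7, 7.8) in frame 1 and (5.7, 6.5) in frame 2.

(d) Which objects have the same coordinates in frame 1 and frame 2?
none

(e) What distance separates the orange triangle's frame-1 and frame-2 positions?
0.4

The orange triangle moved from (1.8, 2.2) to (1.4, 2.4), a distance of √(0.4² + 0.2²) ≈ 0.4.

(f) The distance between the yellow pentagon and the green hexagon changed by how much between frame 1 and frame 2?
-4.3

Distance in frame 1: 6.7. Distance in frame 2: 2.4.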